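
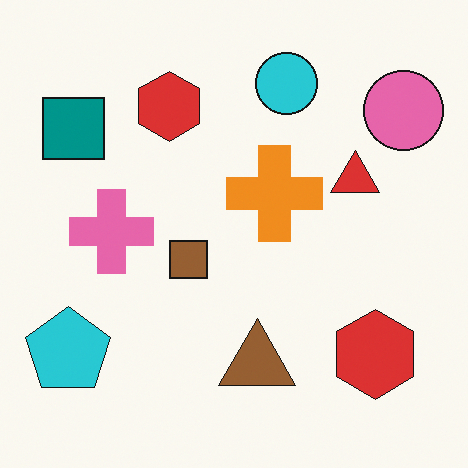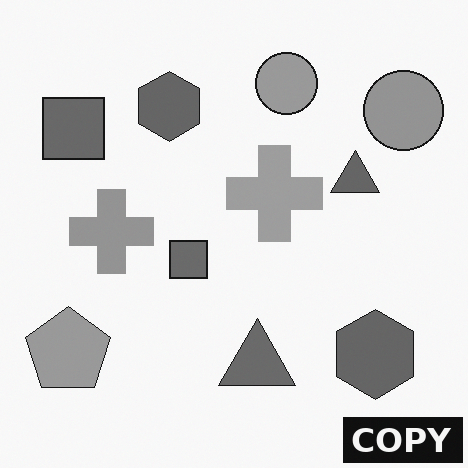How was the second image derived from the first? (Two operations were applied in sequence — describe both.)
The image was converted to grayscale, then watermarked with the text "COPY" in the lower-right corner.

All color is removed — every shape is now a shade of grey. A dark label reading "COPY" appears in the lower-right corner.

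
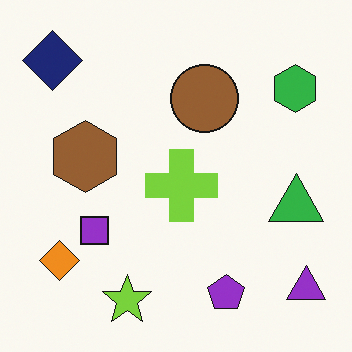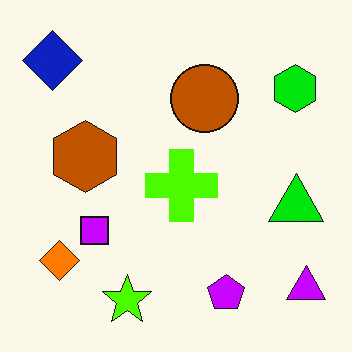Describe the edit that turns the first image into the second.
It was made much more vivid (saturation change).

All colors are more vivid — a global saturation change.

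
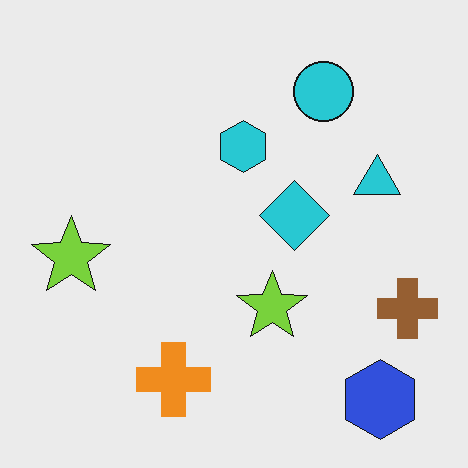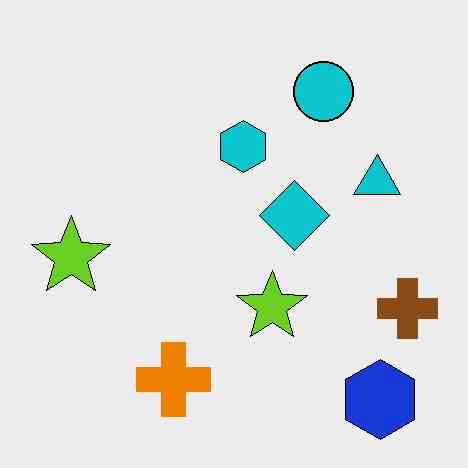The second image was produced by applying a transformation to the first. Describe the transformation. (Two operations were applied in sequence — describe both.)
The image was given moderate JPEG compression, then given slightly increased contrast.

Blocky 8×8 compression artifacts appear around shape edges and the flat background shows ringing — characteristic JPEG degradation. Tones are pushed away from mid-grey across the whole image — a global contrast change.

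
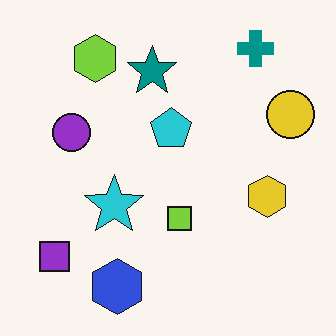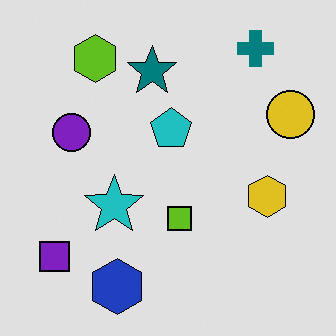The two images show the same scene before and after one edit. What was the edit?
This is the original image posterized to a reduced palette.

Each flat color has snapped to a coarser quantized level — most visibly, the near-white background has dropped to a flat grey.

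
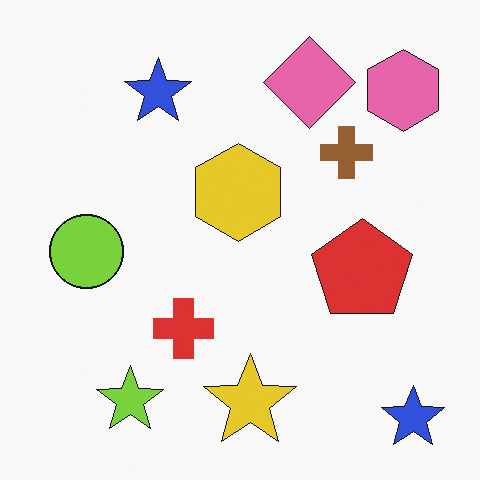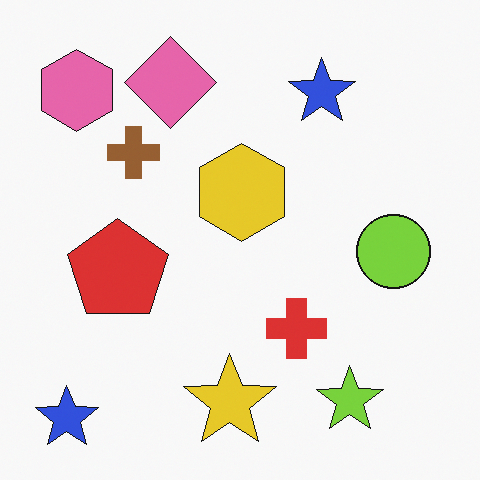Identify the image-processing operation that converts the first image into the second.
It was flipped horizontally (left ↔ right).

The pink hexagon is in the top-right of the first image and the top-left of the second — shapes on opposite sides of the vertical midline have swapped in a mirror flip.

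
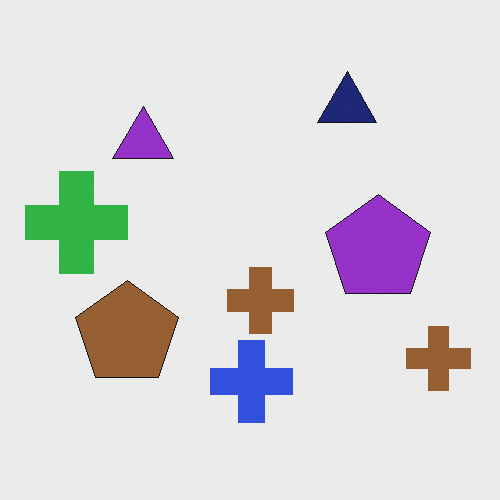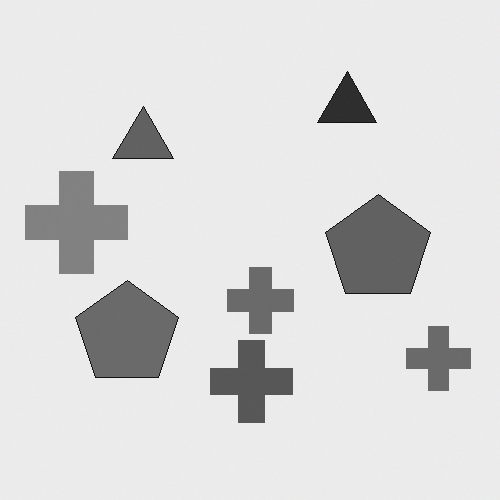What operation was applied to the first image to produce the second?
It was converted to grayscale.

All color is removed — every shape is now a shade of grey.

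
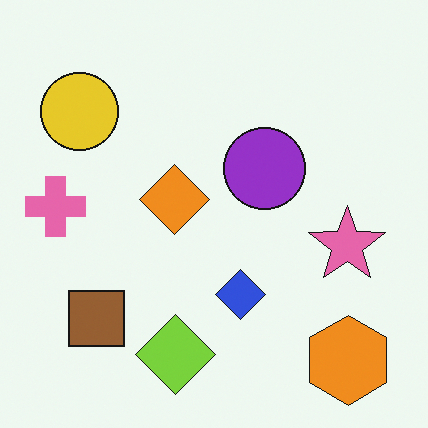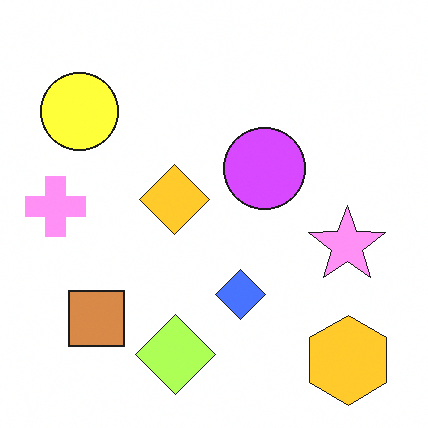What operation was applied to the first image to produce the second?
It was substantially brightened.

Every pixel — background and shapes alike — is uniformly brightened.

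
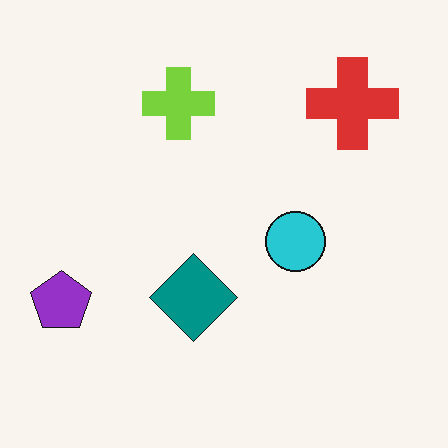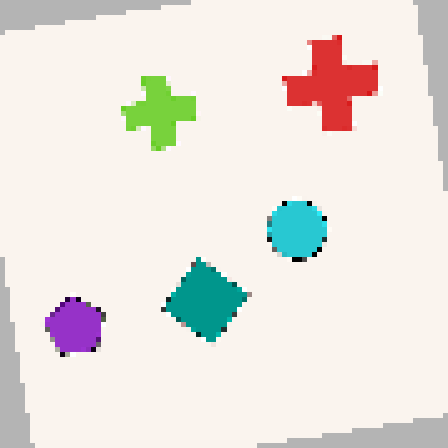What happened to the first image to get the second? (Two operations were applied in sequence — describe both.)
The image was rotated counter-clockwise by a small amount, then mildly pixelated.

Every shape is tilted by the same angle and the image corners show triangular fill wedges — a whole-image rotation by a non-right angle. Shapes are reduced to large square blocks; fine edges and outlines are lost — a downscale-then-upscale (mosaic) effect.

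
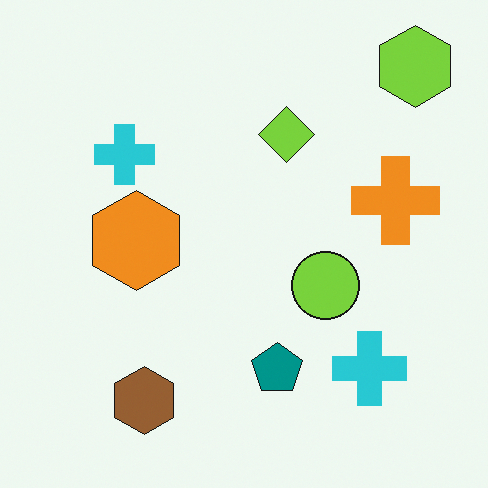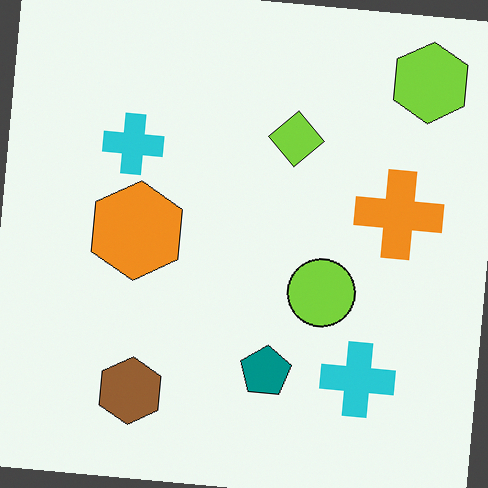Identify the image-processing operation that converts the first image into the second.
It was rotated clockwise by a slight angle.

Every shape is tilted by the same angle and the image corners show triangular fill wedges — a whole-image rotation by a non-right angle.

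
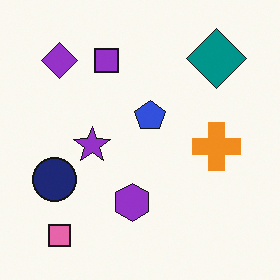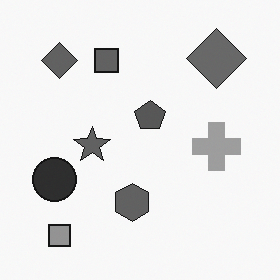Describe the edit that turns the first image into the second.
The transformation is: converted to grayscale.

All color is removed — every shape is now a shade of grey.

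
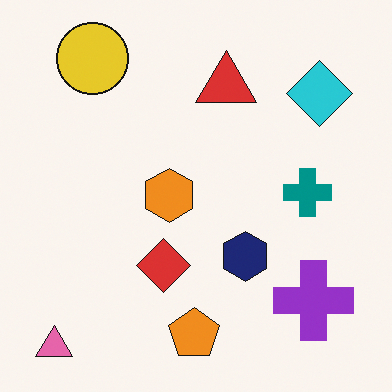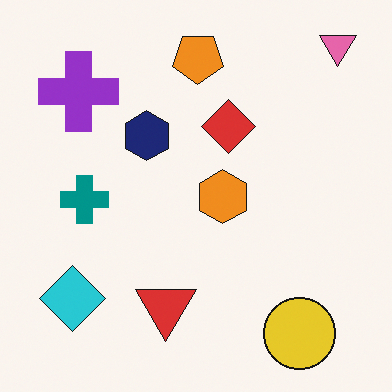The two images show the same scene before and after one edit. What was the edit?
The image was rotated 180°.

The pink triangle sits in the bottom-left of the first image and the top-right of the second — consistent with a whole-image 180° rotation.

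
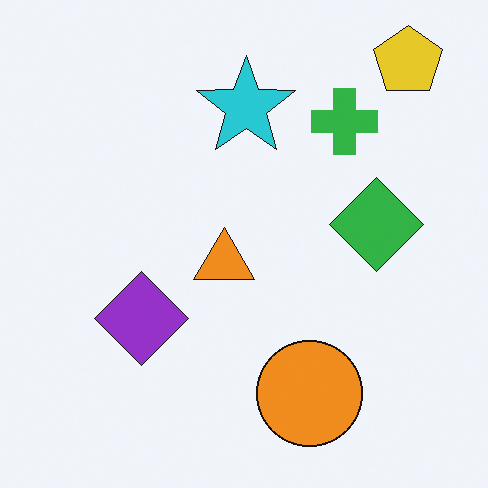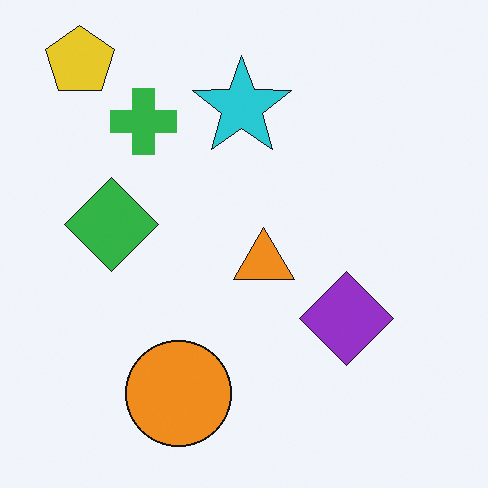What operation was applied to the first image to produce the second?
It was flipped horizontally (left ↔ right).

The yellow pentagon is in the top-right of the first image and the top-left of the second — shapes on opposite sides of the vertical midline have swapped in a mirror flip.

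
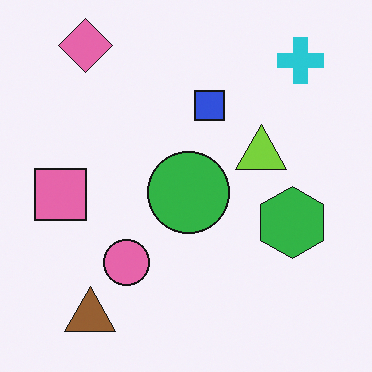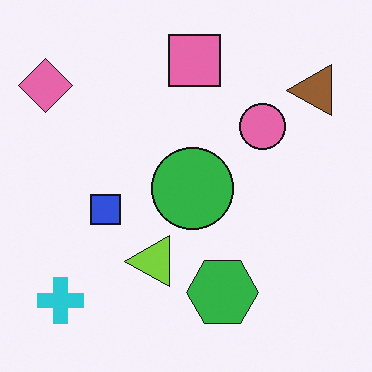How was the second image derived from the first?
The transformation is: transposed (reflected across the top-left ↔ bottom-right diagonal).

Shapes have swapped their row and column positions — what was in the top-right is now in the bottom-left — a diagonal reflection.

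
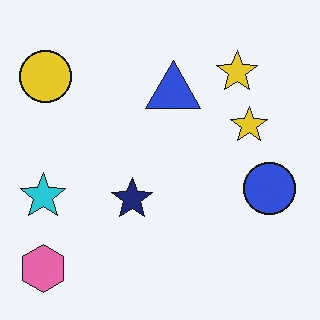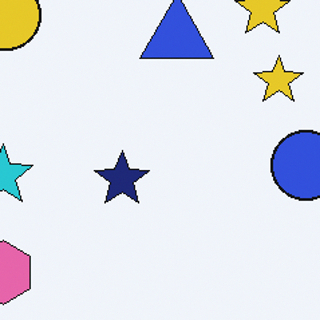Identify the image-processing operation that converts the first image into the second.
The image was cropped to a modestly smaller region and rescaled.

The visible shapes are larger and the field of view is narrower; shapes near the original edges may be partly or wholly outside the frame — a crop-and-rescale.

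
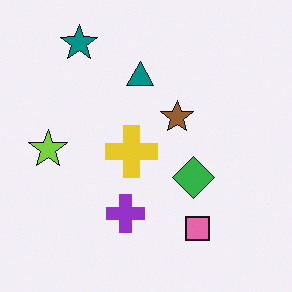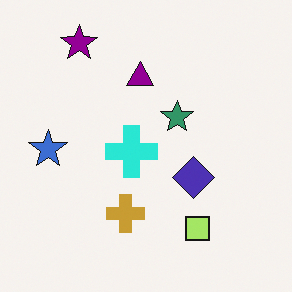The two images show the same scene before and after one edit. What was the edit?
The second image is the first hue-shifted noticeably.

Every shape's color has rotated by the same amount around the hue wheel — a uniform hue shift.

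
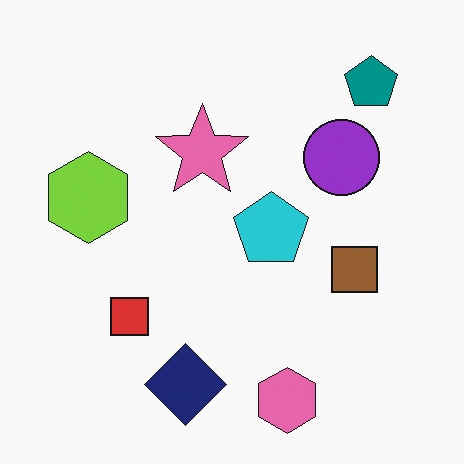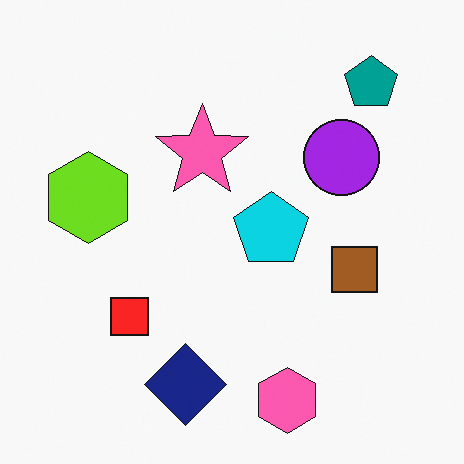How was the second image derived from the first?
The transformation is: slightly oversaturated.

All colors are more vivid — a global saturation change.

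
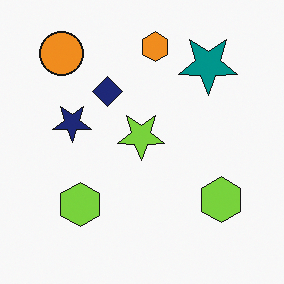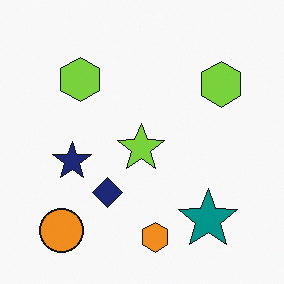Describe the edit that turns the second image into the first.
The first image is the second flipped vertically (top ↔ bottom).

The orange hexagon is in the bottom of the second image and the top of the first — shapes on opposite sides of the horizontal midline have swapped in a mirror flip.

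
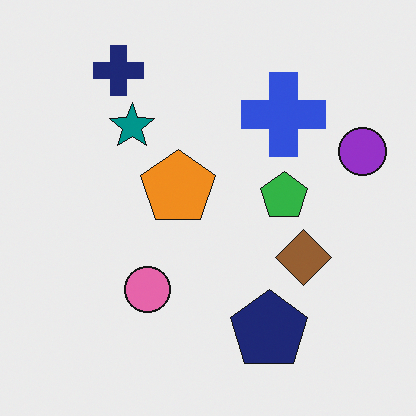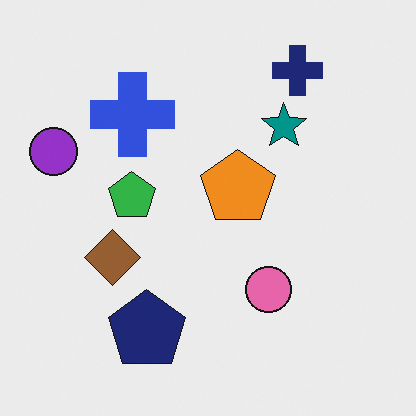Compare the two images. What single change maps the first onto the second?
The second image is the first flipped horizontally (left ↔ right).

The purple circle is in the right of the first image and the left of the second — shapes on opposite sides of the vertical midline have swapped in a mirror flip.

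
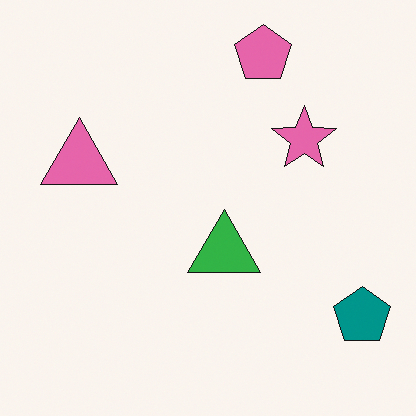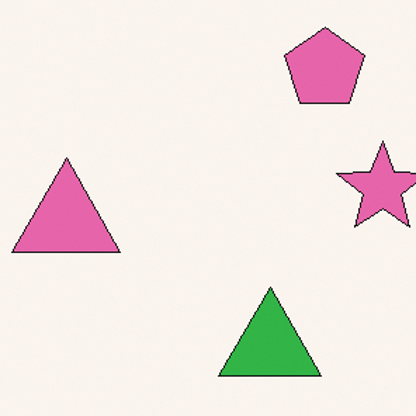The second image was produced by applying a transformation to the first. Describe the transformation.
This is the original image cropped to a modestly smaller region and rescaled.

The visible shapes are larger and the field of view is narrower; shapes near the original edges may be partly or wholly outside the frame — a crop-and-rescale.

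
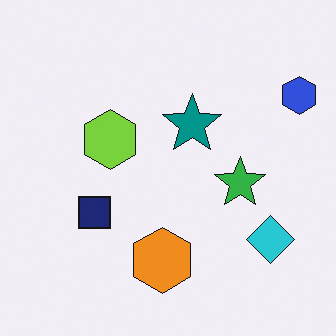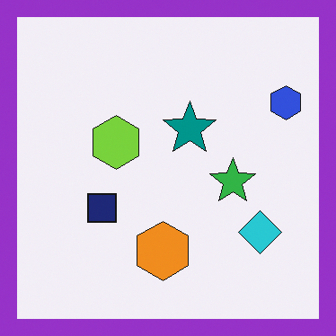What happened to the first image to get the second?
The image was framed with a purple border.

A solid purple frame runs around the edge of the second image, with the content slightly shrunk inside it.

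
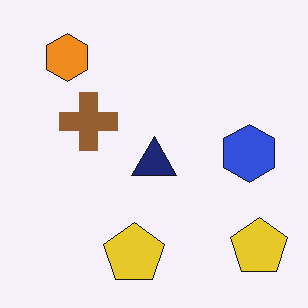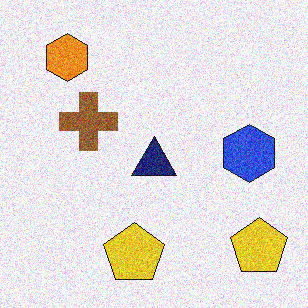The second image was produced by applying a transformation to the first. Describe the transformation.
This is the original image degraded with visible gaussian noise.

Random speckle covers the whole image, including the flat background.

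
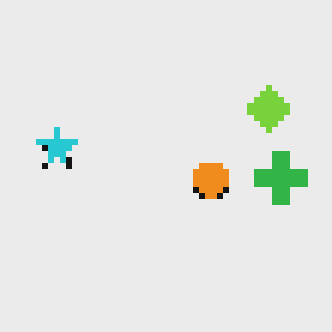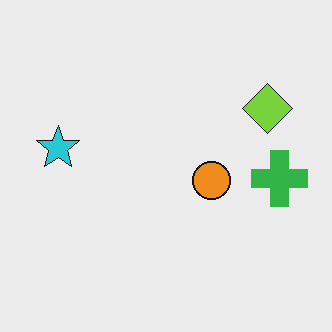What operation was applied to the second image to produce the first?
This is the original image moderately pixelated.

Shapes are reduced to large square blocks; fine edges and outlines are lost — a downscale-then-upscale (mosaic) effect.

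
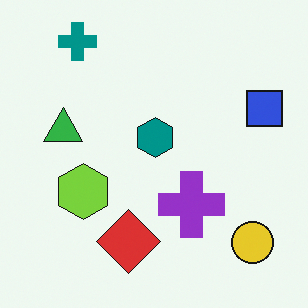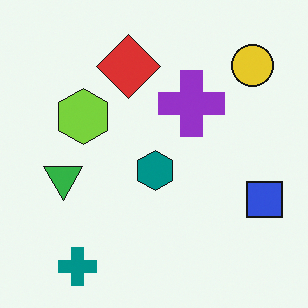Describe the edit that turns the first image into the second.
It was flipped vertically (top ↔ bottom).

The teal cross is in the top-left of the first image and the bottom-left of the second — shapes on opposite sides of the horizontal midline have swapped in a mirror flip.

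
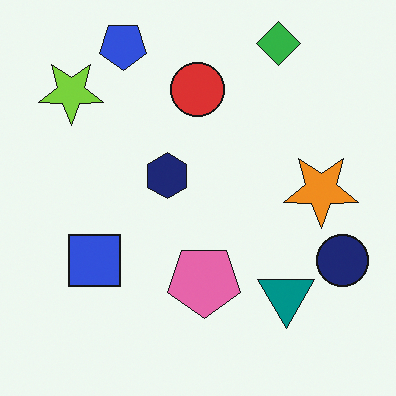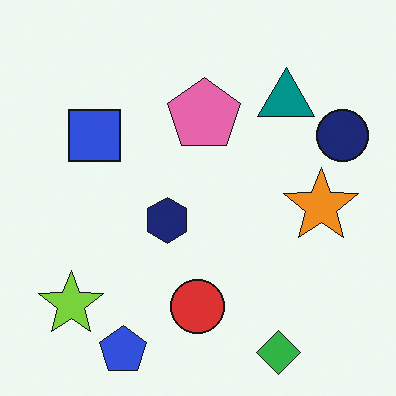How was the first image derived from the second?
The image was flipped vertically (top ↔ bottom).

The green diamond is in the bottom-right of the second image and the top-right of the first — shapes on opposite sides of the horizontal midline have swapped in a mirror flip.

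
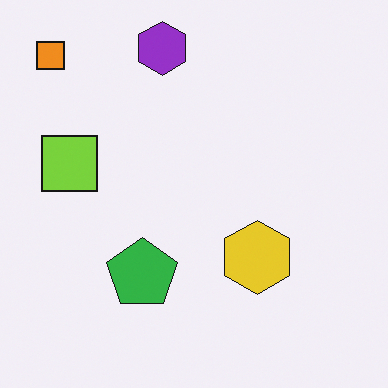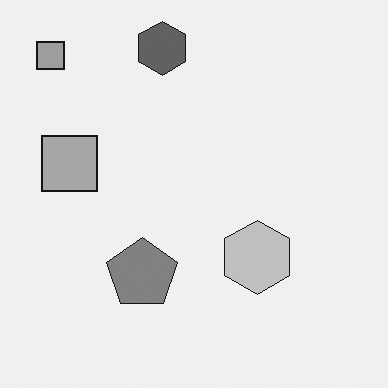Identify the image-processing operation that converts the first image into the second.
This is the original image converted to grayscale.

All color is removed — every shape is now a shade of grey.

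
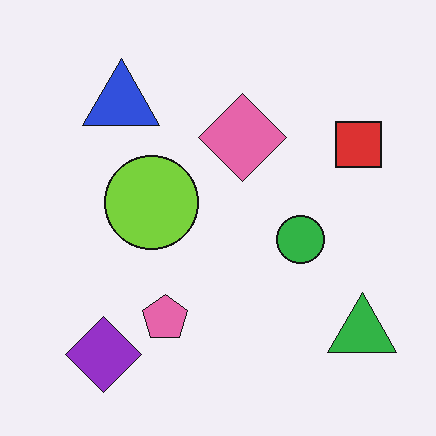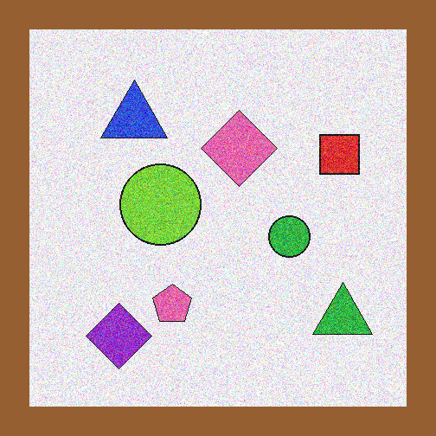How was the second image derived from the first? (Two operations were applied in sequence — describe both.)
The image was degraded with heavy additive noise, then framed with a brown border.

Random speckle covers the whole image, including the flat background. A solid brown frame runs around the edge of the second image, with the content slightly shrunk inside it.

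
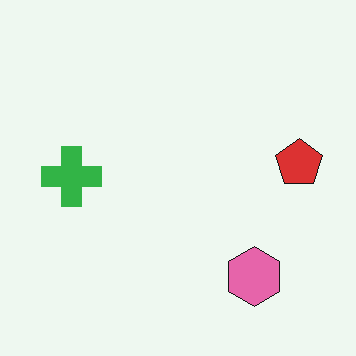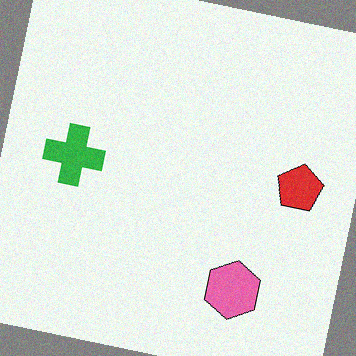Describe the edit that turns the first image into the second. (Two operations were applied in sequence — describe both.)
It was rotated clockwise by a few degrees, then degraded with light additive noise.

Every shape is tilted by the same angle and the image corners show triangular fill wedges — a whole-image rotation by a non-right angle. Random speckle covers the whole image, including the flat background.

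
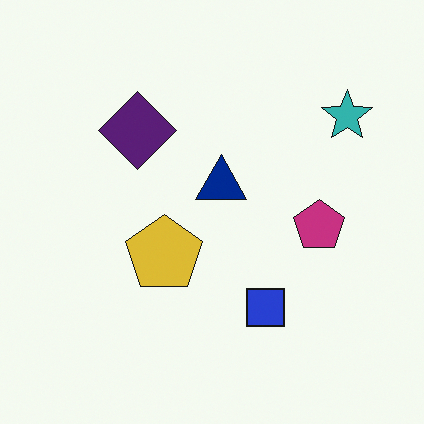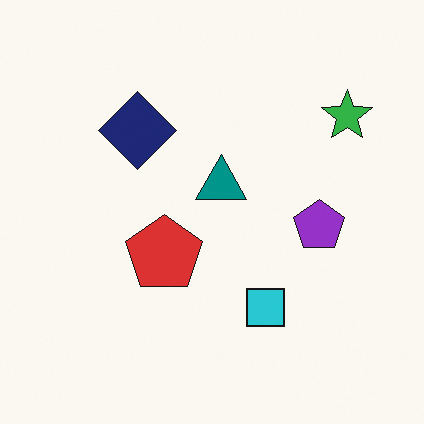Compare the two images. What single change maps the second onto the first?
The transformation is: hue-shifted by a small amount.

Every shape's color has rotated by the same amount around the hue wheel — a uniform hue shift.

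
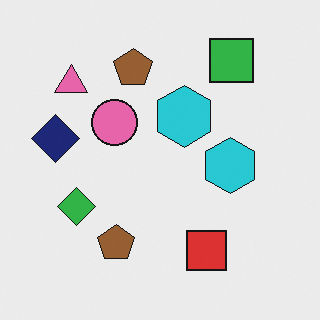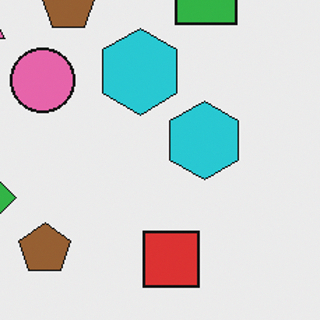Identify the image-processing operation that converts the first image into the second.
This is the original image cropped to a modestly smaller region and rescaled.

The visible shapes are larger and the field of view is narrower; shapes near the original edges may be partly or wholly outside the frame — a crop-and-rescale.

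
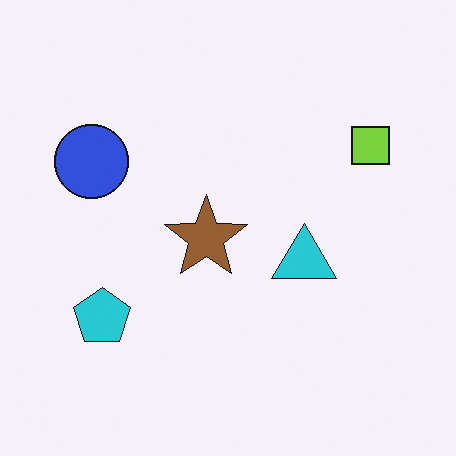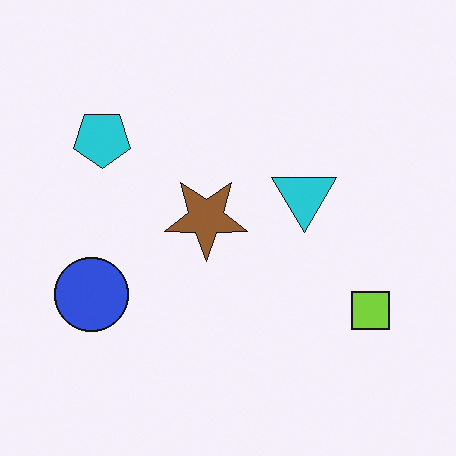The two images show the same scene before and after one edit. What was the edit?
Flipped vertically (top ↔ bottom).

The cyan pentagon is in the bottom-left of the first image and the top-left of the second — shapes on opposite sides of the horizontal midline have swapped in a mirror flip.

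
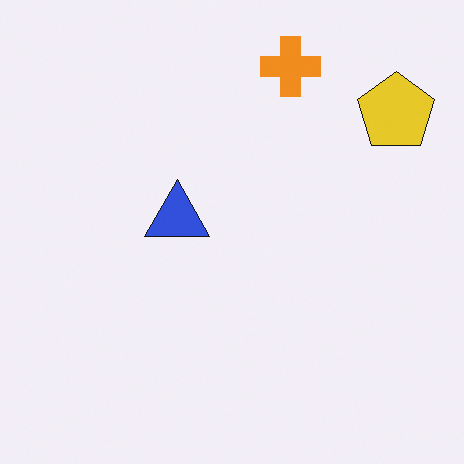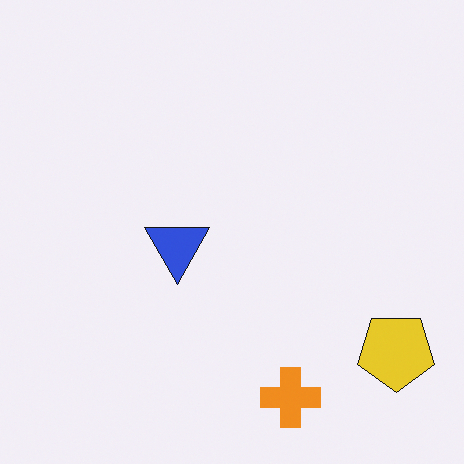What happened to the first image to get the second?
Flipped vertically (top ↔ bottom).

The orange cross is in the top of the first image and the bottom of the second — shapes on opposite sides of the horizontal midline have swapped in a mirror flip.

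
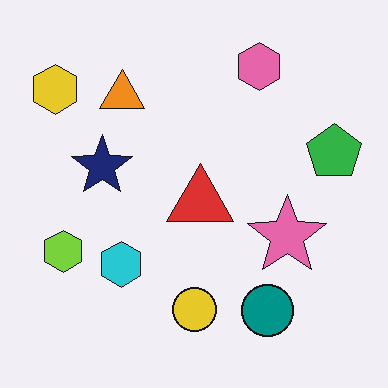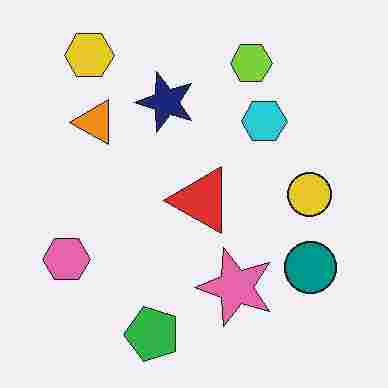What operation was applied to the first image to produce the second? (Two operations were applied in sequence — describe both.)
It was transposed (reflected across the top-left ↔ bottom-right diagonal), then degraded with heavy JPEG compression.

Shapes have swapped their row and column positions — what was in the top-right is now in the bottom-left — a diagonal reflection. Blocky 8×8 compression artifacts appear around shape edges and the flat background shows ringing — characteristic JPEG degradation.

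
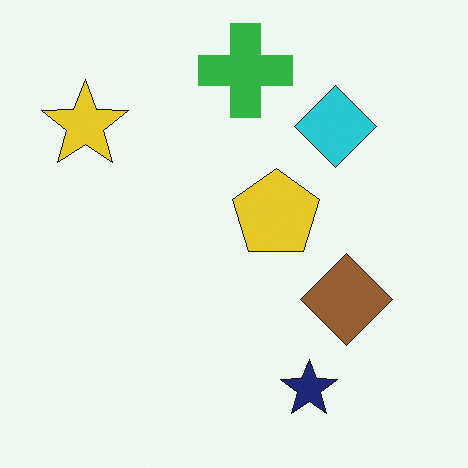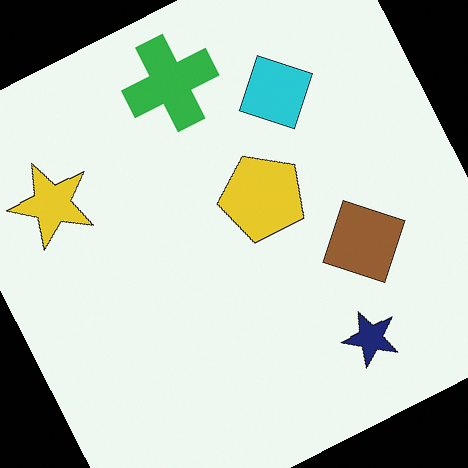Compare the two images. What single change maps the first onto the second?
The image was rotated counter-clockwise by a clearly visible amount.

Every shape is tilted by the same angle and the image corners show triangular fill wedges — a whole-image rotation by a non-right angle.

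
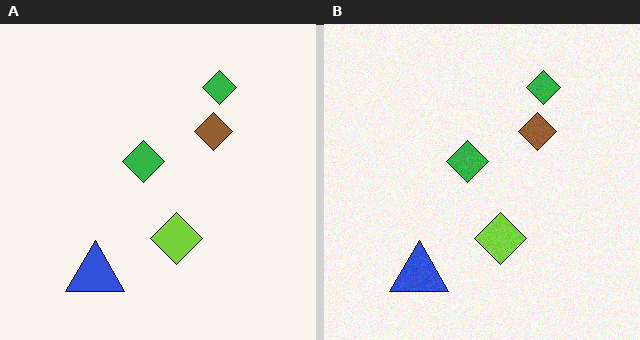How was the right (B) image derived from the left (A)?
The image was degraded with light additive noise.

Random speckle covers the whole image, including the flat background.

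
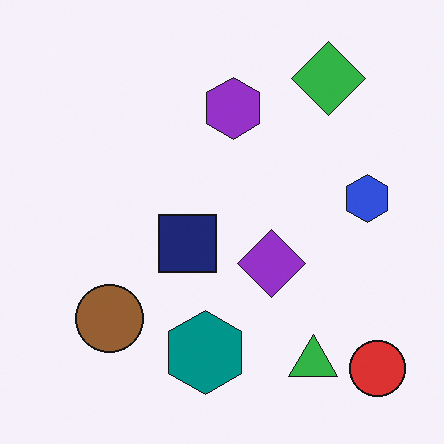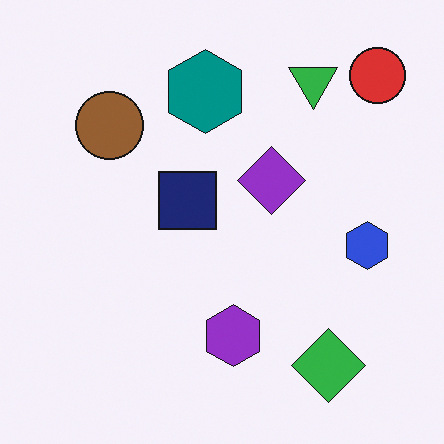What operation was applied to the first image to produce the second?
The transformation is: flipped vertically (top ↔ bottom).

The red circle is in the bottom-right of the first image and the top-right of the second — shapes on opposite sides of the horizontal midline have swapped in a mirror flip.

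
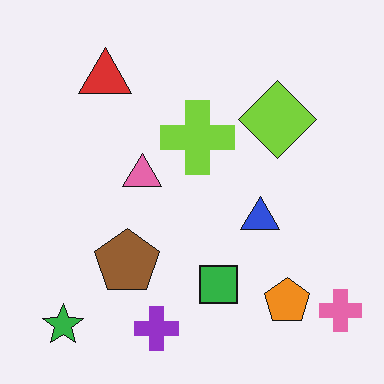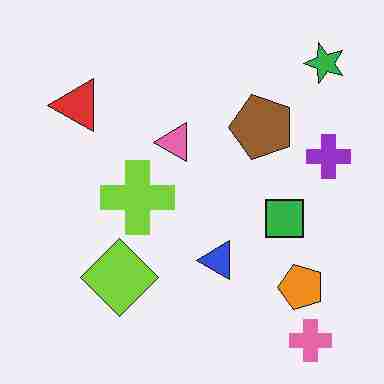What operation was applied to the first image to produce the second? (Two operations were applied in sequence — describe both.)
The image was transposed (reflected across the top-left ↔ bottom-right diagonal), then heavily JPEG-compressed with obvious blocking artifacts.

Shapes have swapped their row and column positions — what was in the top-right is now in the bottom-left — a diagonal reflection. Blocky 8×8 compression artifacts appear around shape edges and the flat background shows ringing — characteristic JPEG degradation.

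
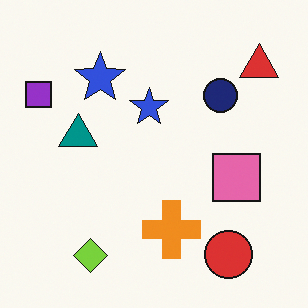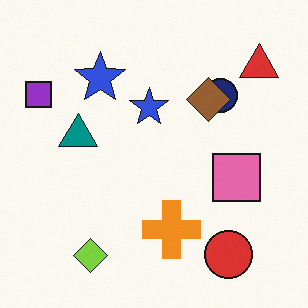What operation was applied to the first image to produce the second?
It was overlaid with an additional brown diamond.

A brown diamond appears in the second image that is absent from the first.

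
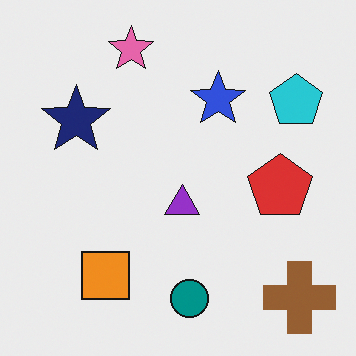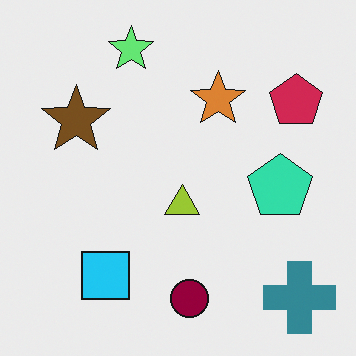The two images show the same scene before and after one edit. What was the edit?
This is the original image hue-shifted by a large amount.

Every shape's color has rotated by the same amount around the hue wheel — a uniform hue shift.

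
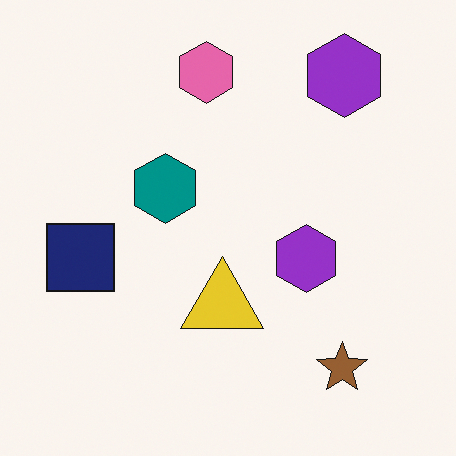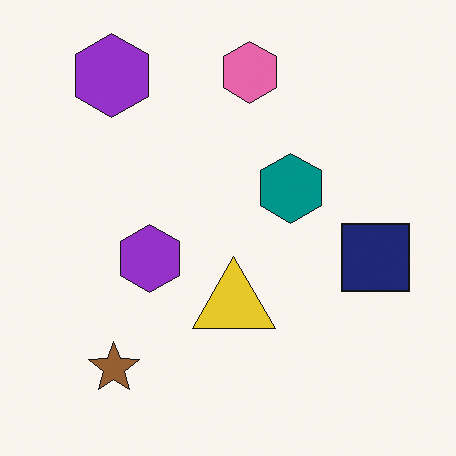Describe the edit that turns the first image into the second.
The second image is the first flipped horizontally (left ↔ right).

The navy square is in the left of the first image and the right of the second — shapes on opposite sides of the vertical midline have swapped in a mirror flip.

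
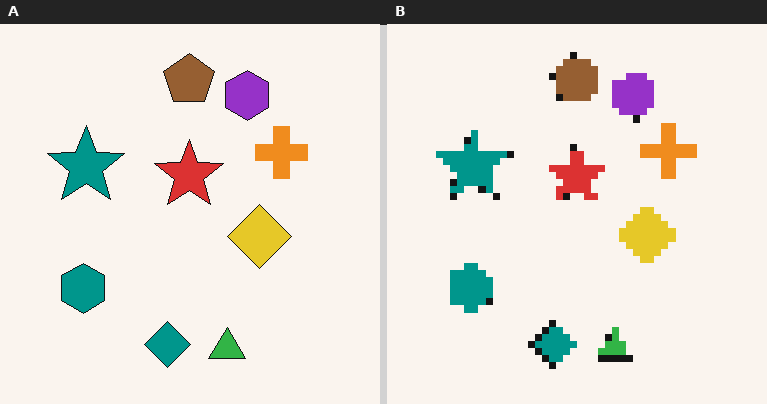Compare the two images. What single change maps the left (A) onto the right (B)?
The transformation is: pixelated into visible square blocks.

Shapes are reduced to large square blocks; fine edges and outlines are lost — a downscale-then-upscale (mosaic) effect.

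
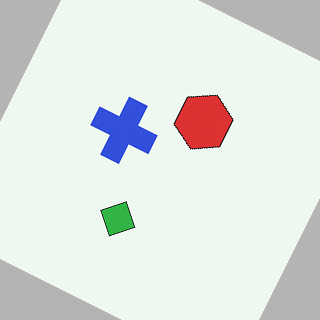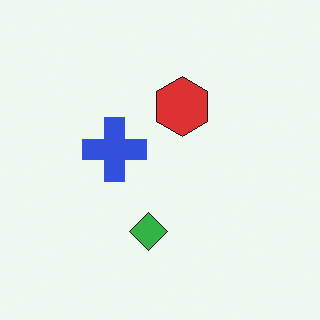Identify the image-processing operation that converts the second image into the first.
The image was rotated clockwise by a moderate amount.

Every shape is tilted by the same angle and the image corners show triangular fill wedges — a whole-image rotation by a non-right angle.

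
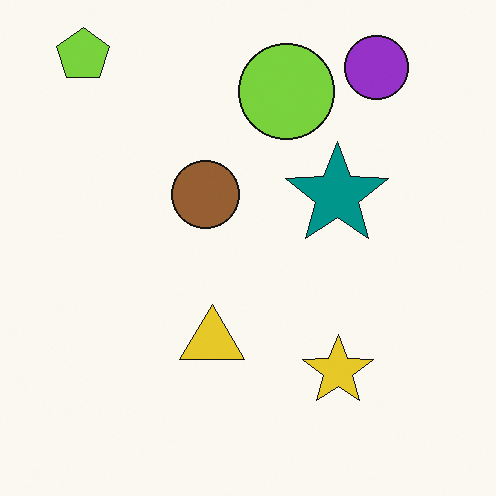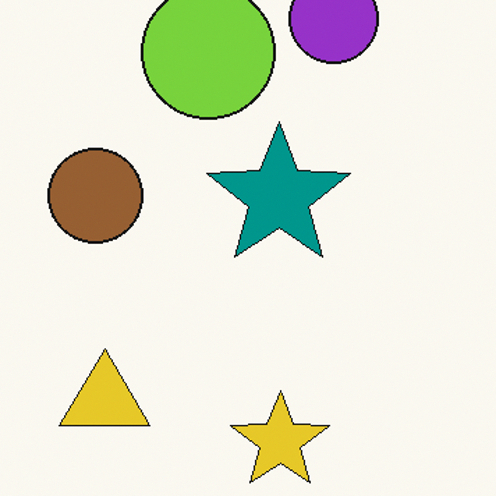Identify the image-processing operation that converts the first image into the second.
The second image is the first cropped slightly and scaled back up.

The visible shapes are larger and the field of view is narrower; shapes near the original edges may be partly or wholly outside the frame — a crop-and-rescale.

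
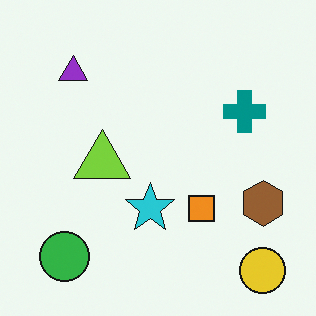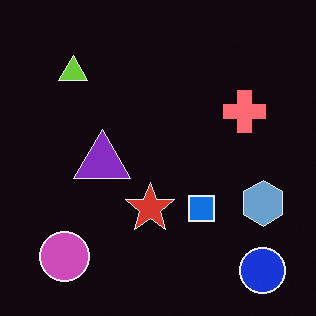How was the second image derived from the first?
The transformation is: color-inverted (negative).

The light background has become dark and every shape's color is its complement — a photographic negative.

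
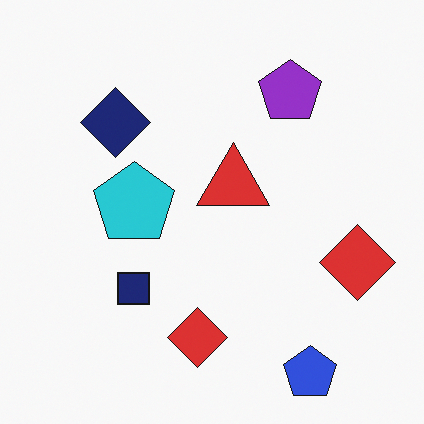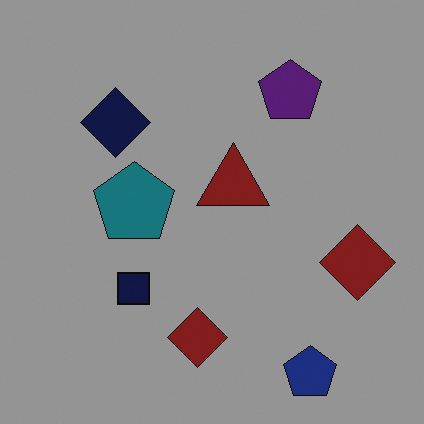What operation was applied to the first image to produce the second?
The image was noticeably darkened.

Every pixel — background and shapes alike — is uniformly darkened.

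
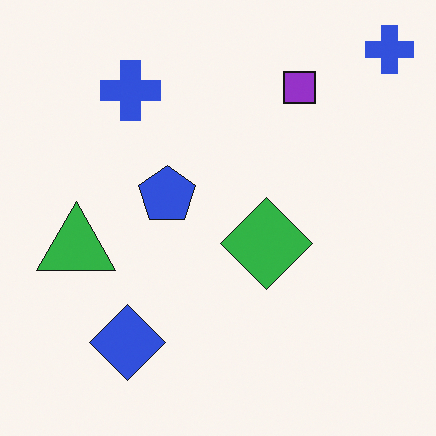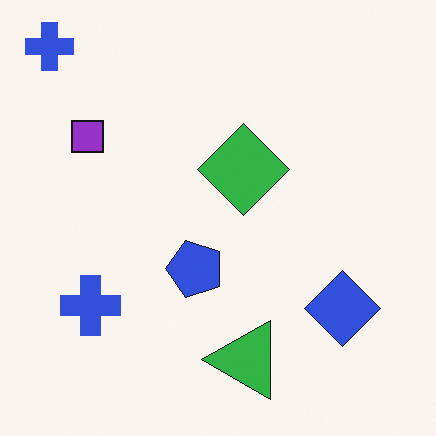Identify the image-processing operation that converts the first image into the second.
This is the original image rotated 90° counter-clockwise.

The purple square sits in the top-right of the first image and the top-left of the second — consistent with a whole-image 90° counter-clockwise rotation.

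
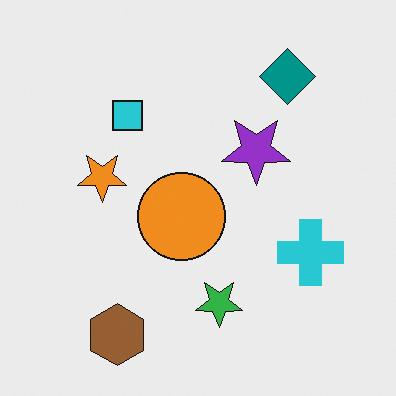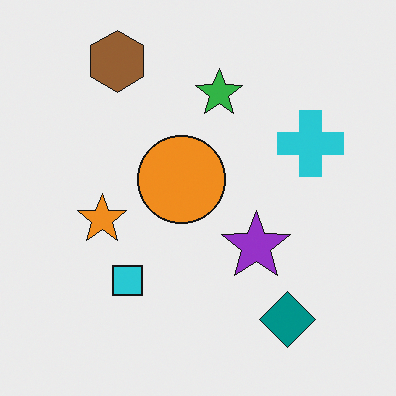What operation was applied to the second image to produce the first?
The image was flipped vertically (top ↔ bottom).

The brown hexagon is in the top-left of the second image and the bottom-left of the first — shapes on opposite sides of the horizontal midline have swapped in a mirror flip.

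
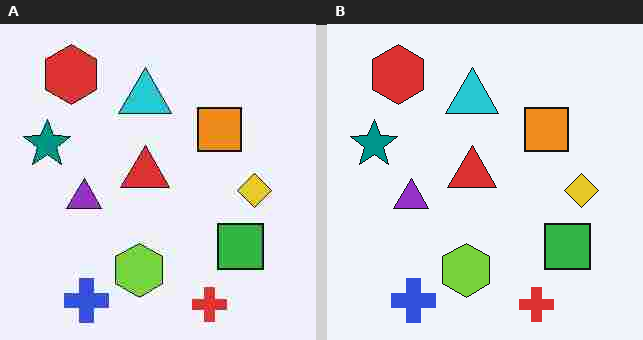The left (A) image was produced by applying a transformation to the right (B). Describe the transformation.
This is the original image degraded with heavy JPEG compression.

Blocky 8×8 compression artifacts appear around shape edges and the flat background shows ringing — characteristic JPEG degradation.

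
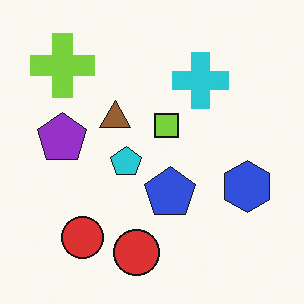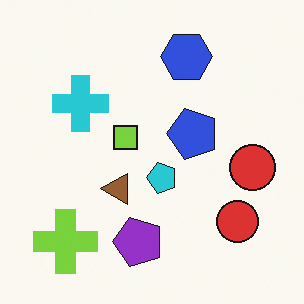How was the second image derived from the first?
It was rotated 90° counter-clockwise.

The lime cross sits in the top-left of the first image and the bottom-left of the second — consistent with a whole-image 90° counter-clockwise rotation.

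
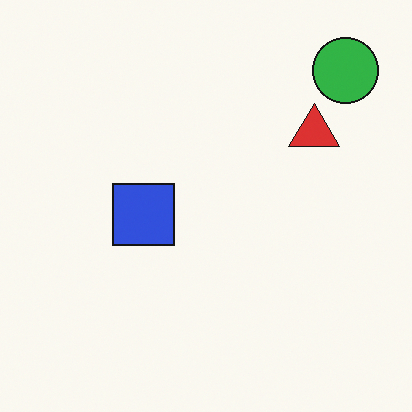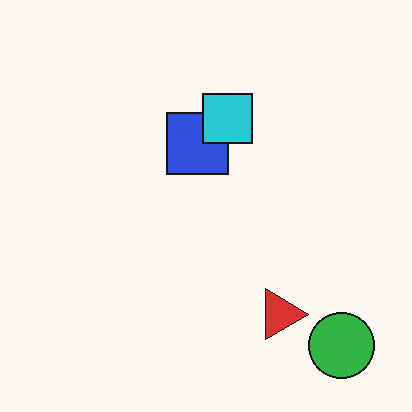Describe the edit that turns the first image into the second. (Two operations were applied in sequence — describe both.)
The image was rotated 90° clockwise, then overlaid with an additional cyan square.

The green circle sits in the top-right of the first image and the bottom-right of the second — consistent with a whole-image 90° clockwise rotation. A cyan square appears in the second image that is absent from the first.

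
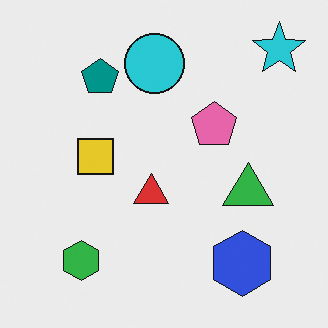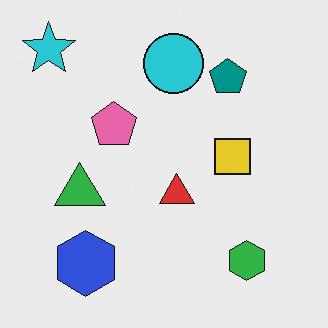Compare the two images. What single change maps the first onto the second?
The image was flipped horizontally (left ↔ right).

The cyan star is in the top-right of the first image and the top-left of the second — shapes on opposite sides of the vertical midline have swapped in a mirror flip.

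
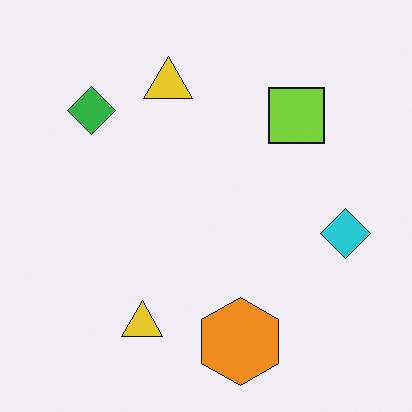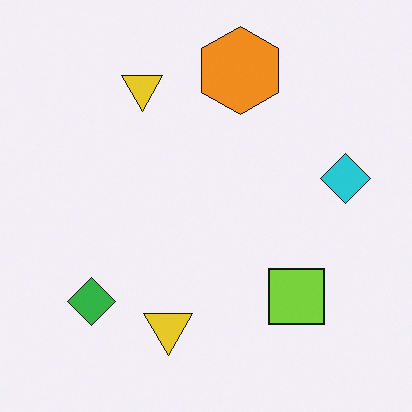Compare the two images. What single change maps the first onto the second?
The second image is the first flipped vertically (top ↔ bottom).

The orange hexagon is in the bottom of the first image and the top of the second — shapes on opposite sides of the horizontal midline have swapped in a mirror flip.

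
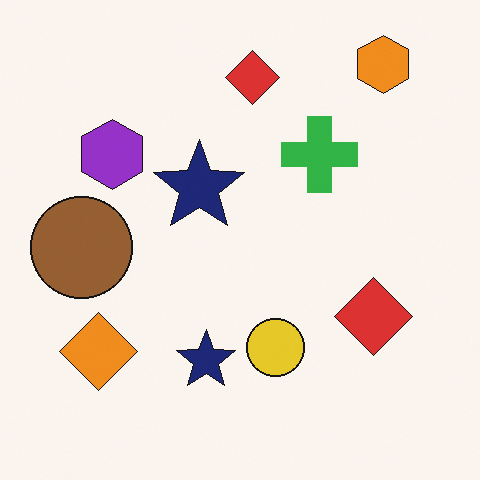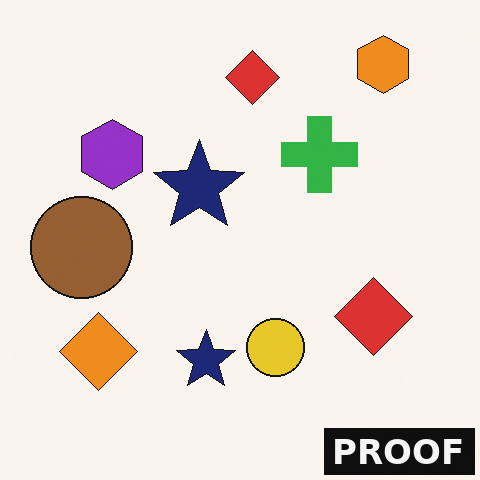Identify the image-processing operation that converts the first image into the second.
The transformation is: watermarked with the text "PROOF" in the lower-right corner.

A dark label reading "PROOF" appears in the lower-right corner.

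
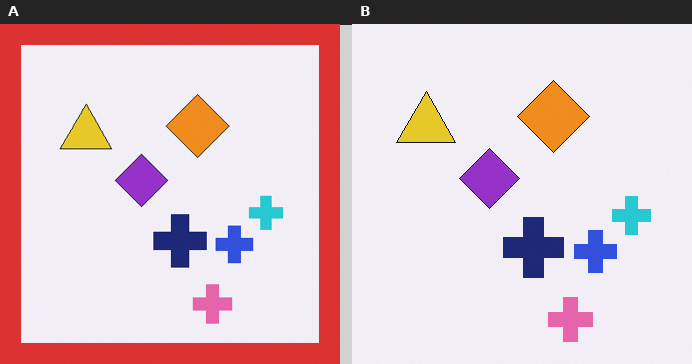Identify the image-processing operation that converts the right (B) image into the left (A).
The image was framed with a red border.

A solid red frame runs around the edge of the left (A) image, with the content slightly shrunk inside it.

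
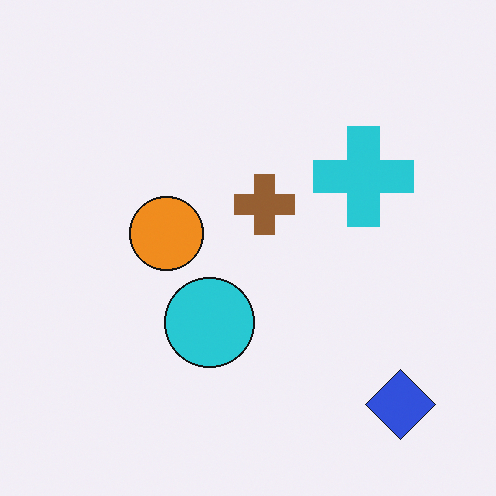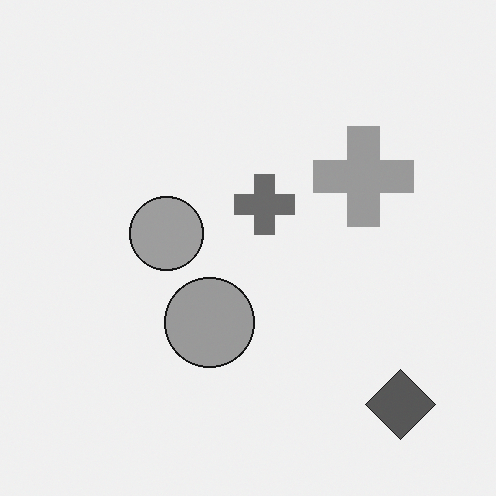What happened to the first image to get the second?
The second image is the first converted to grayscale.

All color is removed — every shape is now a shade of grey.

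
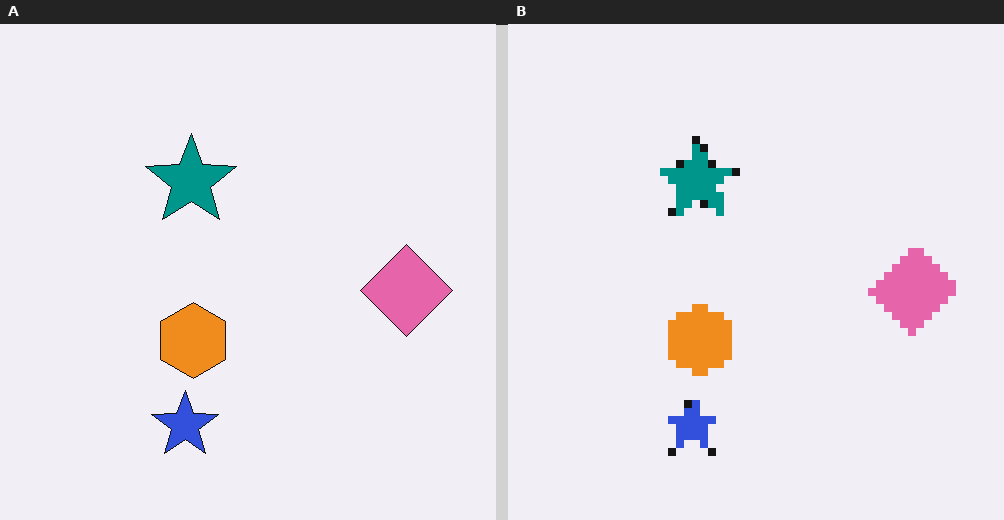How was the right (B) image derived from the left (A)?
The right (B) image is the left (A) pixelated into visible square blocks.

Shapes are reduced to large square blocks; fine edges and outlines are lost — a downscale-then-upscale (mosaic) effect.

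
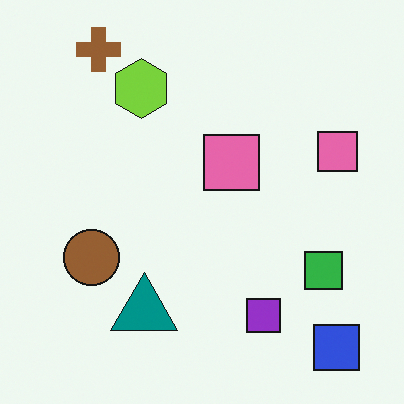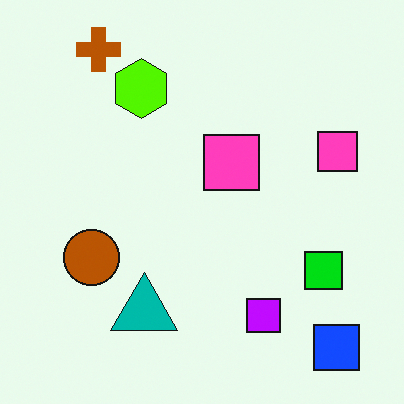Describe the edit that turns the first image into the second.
Made much more vivid (saturation change).

All colors are more vivid — a global saturation change.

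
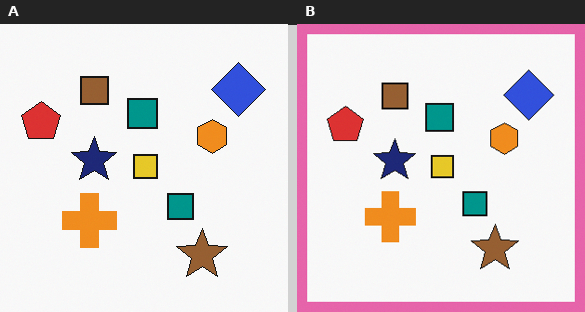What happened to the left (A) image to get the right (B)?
The right (B) image is the left (A) framed with a pink border.

A solid pink frame runs around the edge of the right (B) image, with the content slightly shrunk inside it.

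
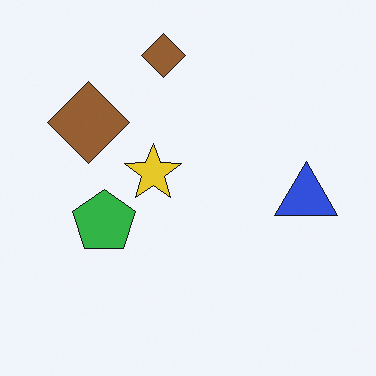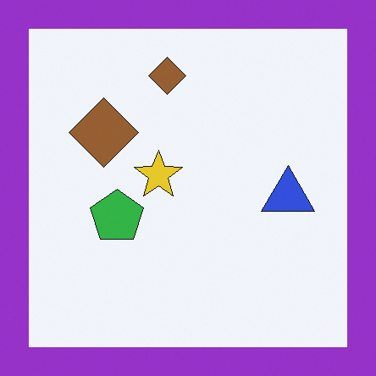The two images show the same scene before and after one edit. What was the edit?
Framed with a purple border.

A solid purple frame runs around the edge of the second image, with the content slightly shrunk inside it.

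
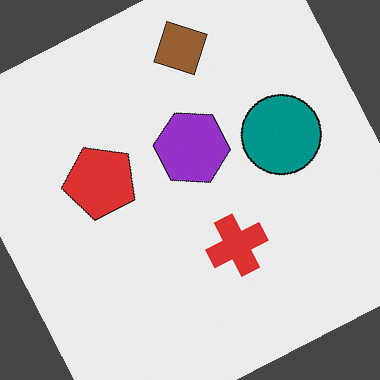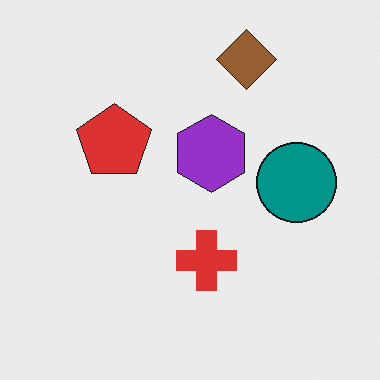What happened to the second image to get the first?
It was rotated counter-clockwise by a moderate amount.

Every shape is tilted by the same angle and the image corners show triangular fill wedges — a whole-image rotation by a non-right angle.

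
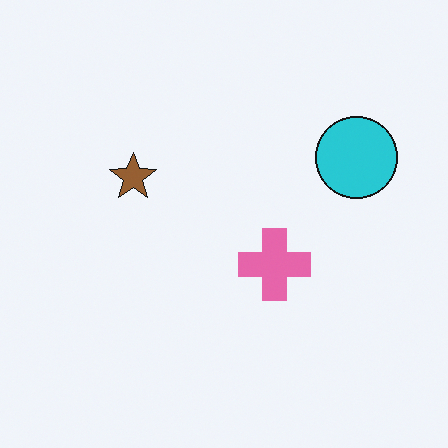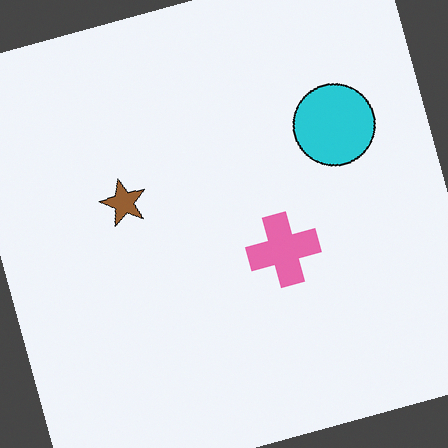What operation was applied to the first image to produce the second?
This is the original image rotated counter-clockwise by a moderate amount.

Every shape is tilted by the same angle and the image corners show triangular fill wedges — a whole-image rotation by a non-right angle.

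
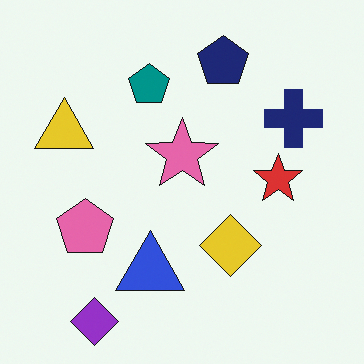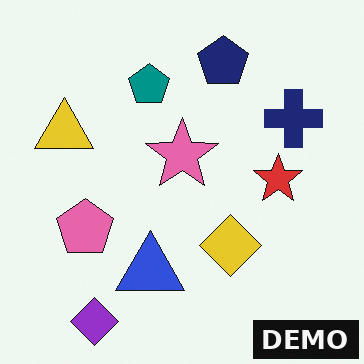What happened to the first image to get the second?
It was watermarked with the text "DEMO" in the lower-right corner.

A dark label reading "DEMO" appears in the lower-right corner.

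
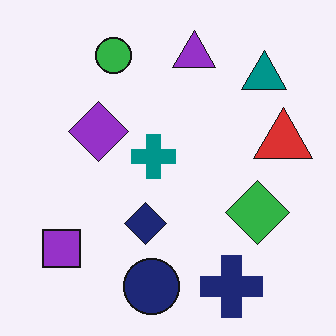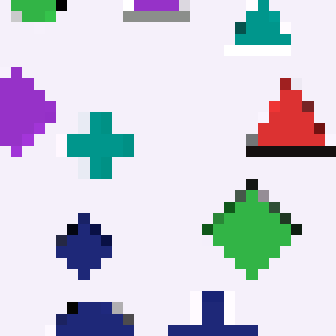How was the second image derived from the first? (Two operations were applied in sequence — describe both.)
It was cropped slightly and scaled back up, then heavily pixelated into large blocks.

The visible shapes are larger and the field of view is narrower; shapes near the original edges may be partly or wholly outside the frame — a crop-and-rescale. Shapes are reduced to large square blocks; fine edges and outlines are lost — a downscale-then-upscale (mosaic) effect.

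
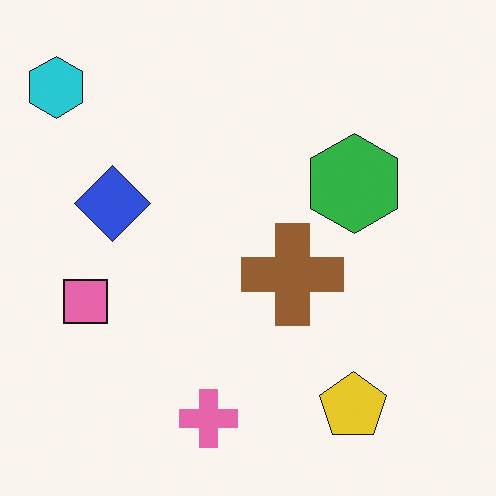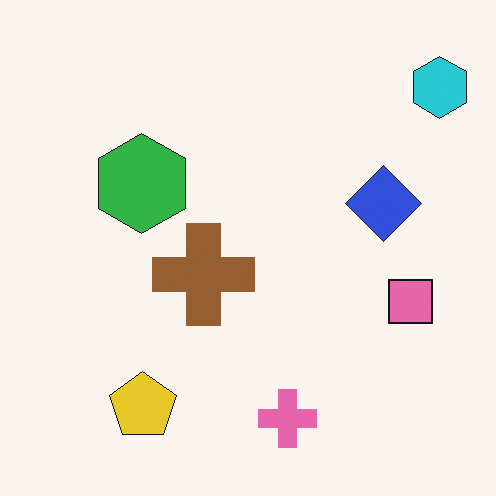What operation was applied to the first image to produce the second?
The image was flipped horizontally (left ↔ right).

The cyan hexagon is in the top-left of the first image and the top-right of the second — shapes on opposite sides of the vertical midline have swapped in a mirror flip.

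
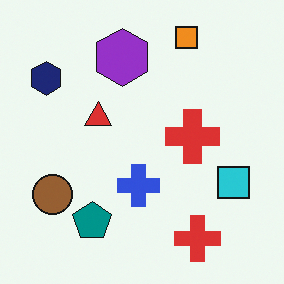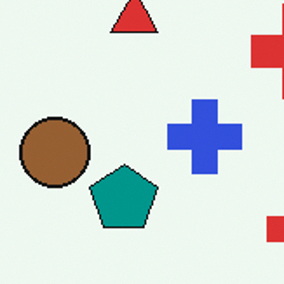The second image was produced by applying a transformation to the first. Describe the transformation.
The second image is the first cropped to a noticeably smaller region and rescaled.

The visible shapes are larger and the field of view is narrower; shapes near the original edges may be partly or wholly outside the frame — a crop-and-rescale.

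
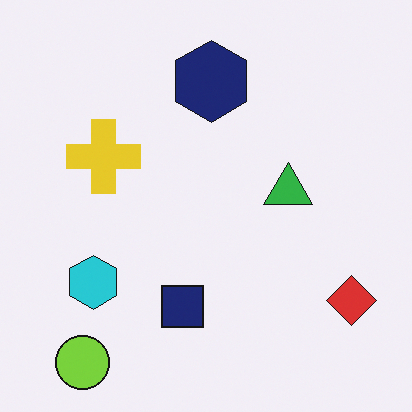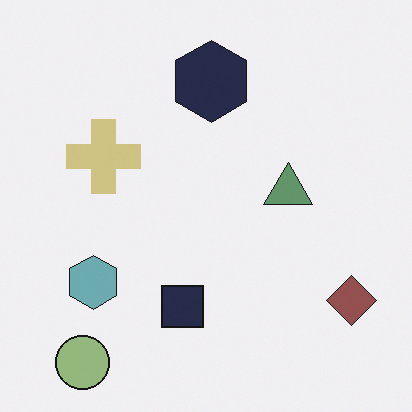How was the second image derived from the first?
This is the original image heavily desaturated.

All colors are more muted and greyish — a global saturation change.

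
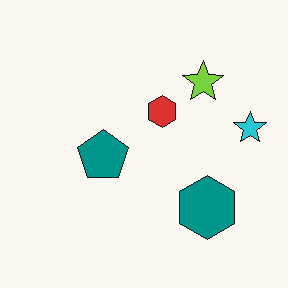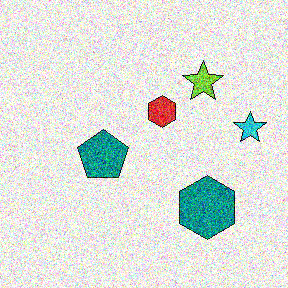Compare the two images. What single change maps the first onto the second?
The second image is the first degraded with heavy additive noise.

Random speckle covers the whole image, including the flat background.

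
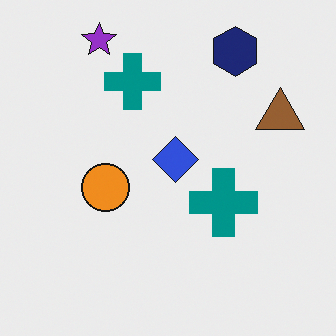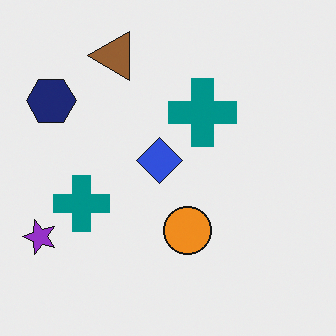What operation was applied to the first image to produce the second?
Rotated 90° counter-clockwise.

The purple star sits in the top-left of the first image and the bottom-left of the second — consistent with a whole-image 90° counter-clockwise rotation.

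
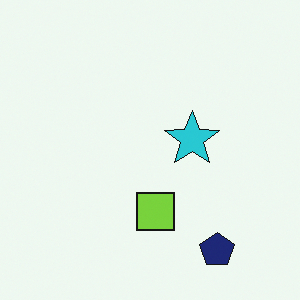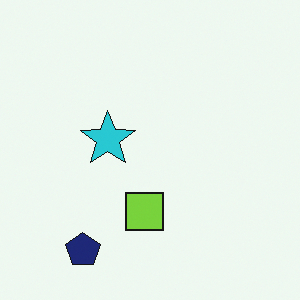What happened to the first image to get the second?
Flipped horizontally (left ↔ right).

The navy pentagon is in the bottom-right of the first image and the bottom-left of the second — shapes on opposite sides of the vertical midline have swapped in a mirror flip.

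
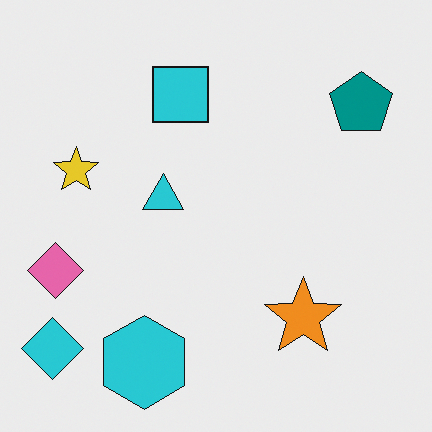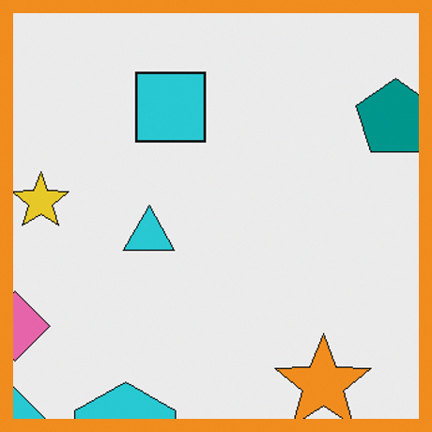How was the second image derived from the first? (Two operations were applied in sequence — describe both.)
The transformation is: cropped to a modestly smaller region and rescaled, then framed with a orange border.

The visible shapes are larger and the field of view is narrower; shapes near the original edges may be partly or wholly outside the frame — a crop-and-rescale. A solid orange frame runs around the edge of the second image, with the content slightly shrunk inside it.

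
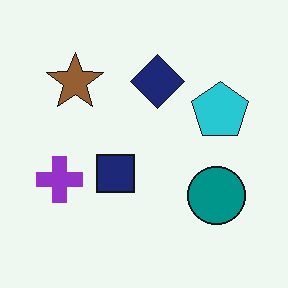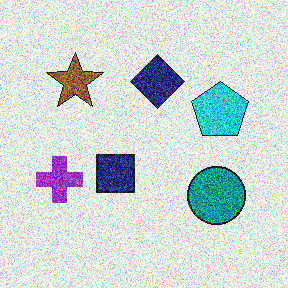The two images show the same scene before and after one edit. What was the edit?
This is the original image degraded with heavy additive noise.

Random speckle covers the whole image, including the flat background.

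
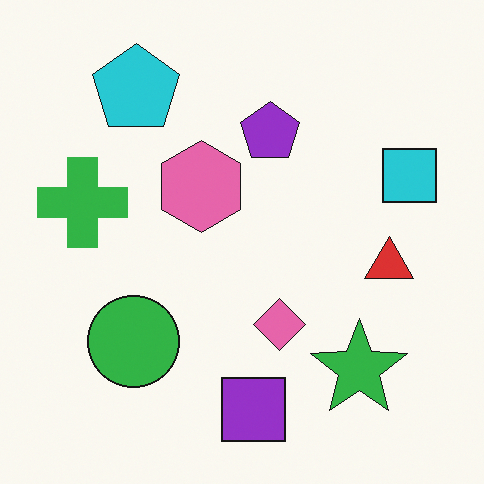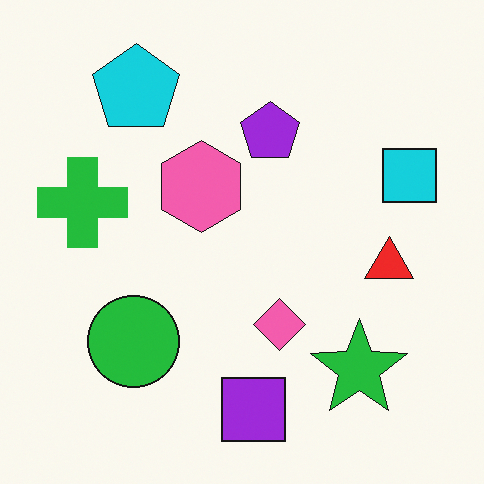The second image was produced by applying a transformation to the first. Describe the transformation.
This is the original image slightly oversaturated.

All colors are more vivid — a global saturation change.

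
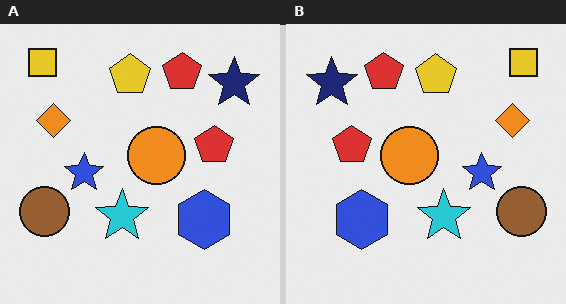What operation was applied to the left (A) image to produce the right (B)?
The right (B) image is the left (A) flipped horizontally (left ↔ right).

The yellow square is in the top-left of the left (A) image and the top-right of the right (B) — shapes on opposite sides of the vertical midline have swapped in a mirror flip.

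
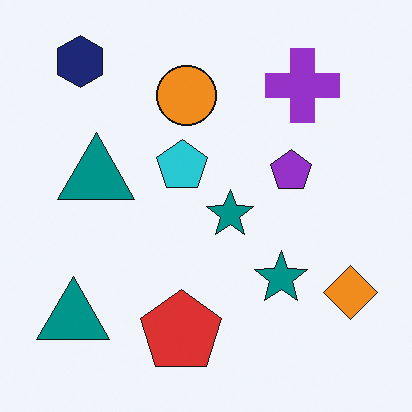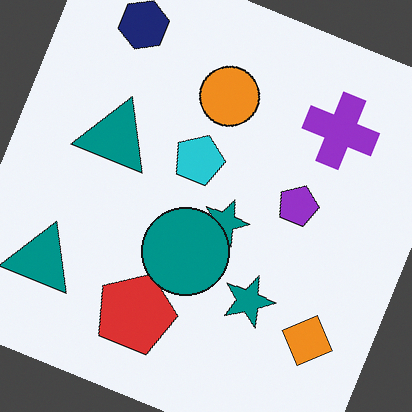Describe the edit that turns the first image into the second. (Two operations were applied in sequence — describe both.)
The transformation is: rotated clockwise by a moderate amount, then overlaid with an additional teal circle.

Every shape is tilted by the same angle and the image corners show triangular fill wedges — a whole-image rotation by a non-right angle. A teal circle appears in the second image that is absent from the first.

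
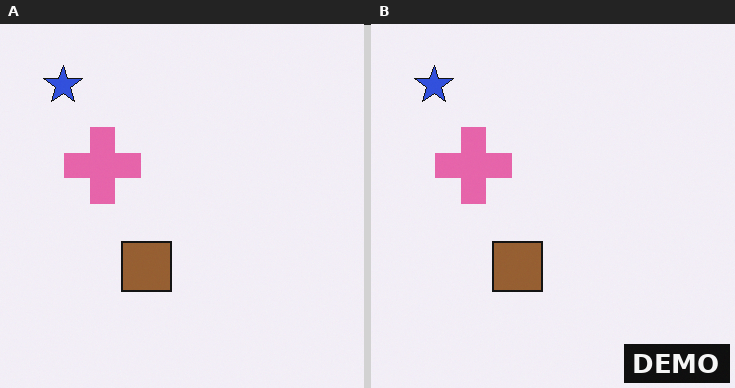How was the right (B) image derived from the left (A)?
It was watermarked with the text "DEMO" in the lower-right corner.

A dark label reading "DEMO" appears in the lower-right corner.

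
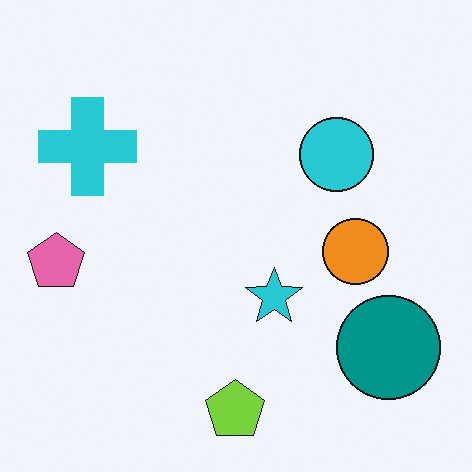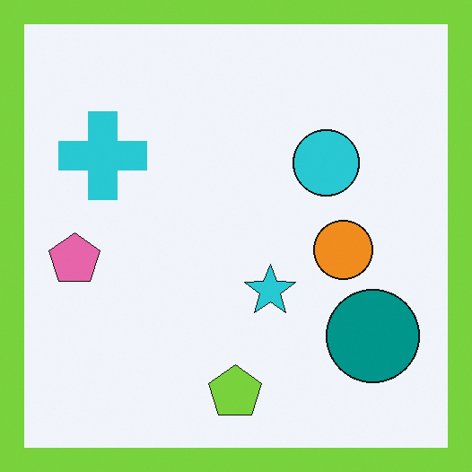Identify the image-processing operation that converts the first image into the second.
Framed with a lime border.

A solid lime frame runs around the edge of the second image, with the content slightly shrunk inside it.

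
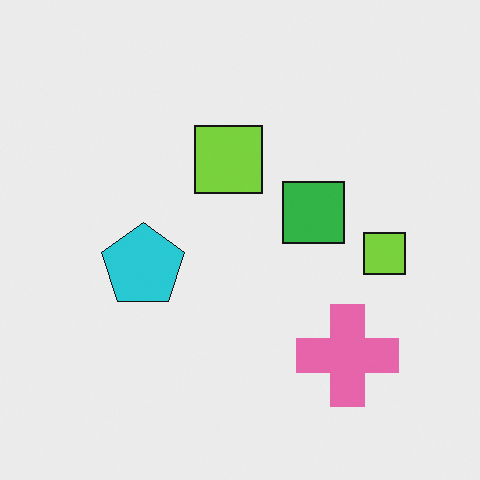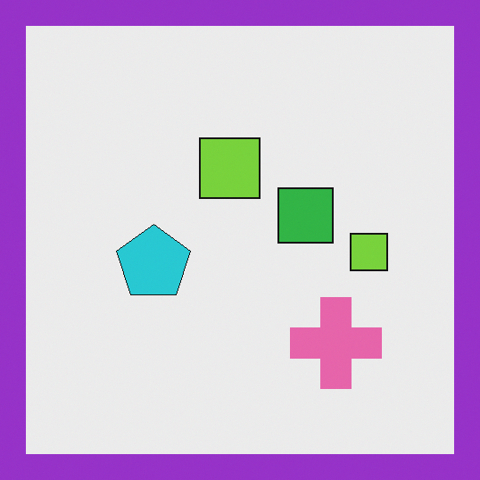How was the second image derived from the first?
Framed with a purple border.

A solid purple frame runs around the edge of the second image, with the content slightly shrunk inside it.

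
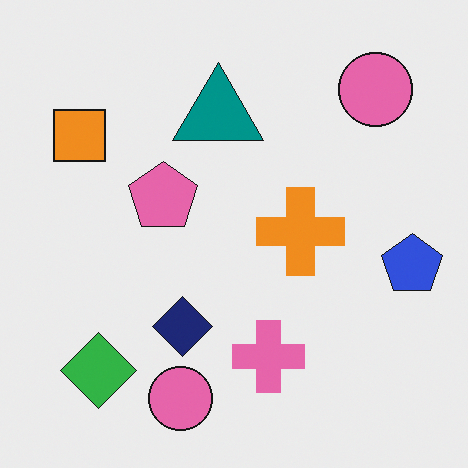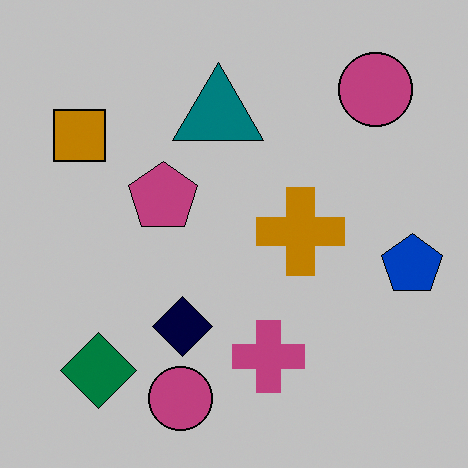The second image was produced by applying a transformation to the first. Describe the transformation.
The transformation is: aggressively posterized.

Each flat color has snapped to a coarser quantized level — most visibly, the near-white background has dropped to a flat grey.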